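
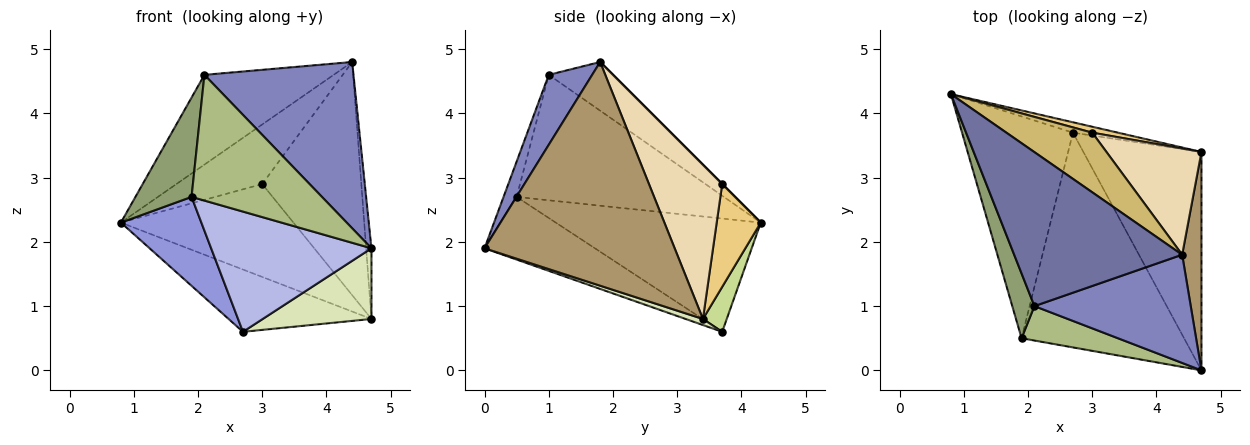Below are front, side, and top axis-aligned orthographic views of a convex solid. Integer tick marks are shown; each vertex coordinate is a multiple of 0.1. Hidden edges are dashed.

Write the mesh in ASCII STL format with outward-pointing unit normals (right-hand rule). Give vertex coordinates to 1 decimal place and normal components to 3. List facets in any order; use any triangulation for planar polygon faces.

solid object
 facet normal -0.243 0.488 0.838
  outer loop
   vertex 2.1 1.0 4.6
   vertex 4.4 1.8 4.8
   vertex 0.8 4.3 2.3
  endloop
 endfacet
 facet normal 0.237 -0.814 0.530
  outer loop
   vertex 2.1 1.0 4.6
   vertex 4.7 0.0 1.9
   vertex 4.4 1.8 4.8
  endloop
 endfacet
 facet normal -0.688 -0.270 -0.674
  outer loop
   vertex 1.9 0.5 2.7
   vertex 0.8 4.3 2.3
   vertex 2.7 3.7 0.6
  endloop
 endfacet
 facet normal -0.319 -0.463 -0.827
  outer loop
   vertex 1.9 0.5 2.7
   vertex 2.7 3.7 0.6
   vertex 4.7 0.0 1.9
  endloop
 endfacet
 facet normal -0.951 -0.258 0.168
  outer loop
   vertex 1.9 0.5 2.7
   vertex 2.1 1.0 4.6
   vertex 0.8 4.3 2.3
  endloop
 endfacet
 facet normal -0.096 -0.960 0.263
  outer loop
   vertex 1.9 0.5 2.7
   vertex 4.7 0.0 1.9
   vertex 2.1 1.0 4.6
  endloop
 endfacet
 facet normal 0.162 0.973 -0.162
  outer loop
   vertex 4.7 3.4 0.8
   vertex 2.7 3.7 0.6
   vertex 0.8 4.3 2.3
  endloop
 endfacet
 facet normal 0.049 -0.307 -0.950
  outer loop
   vertex 4.7 3.4 0.8
   vertex 4.7 0.0 1.9
   vertex 2.7 3.7 0.6
  endloop
 endfacet
 facet normal 0.996 0.028 0.086
  outer loop
   vertex 4.7 3.4 0.8
   vertex 4.4 1.8 4.8
   vertex 4.7 0.0 1.9
  endloop
 endfacet
 facet normal 0.000 0.707 0.707
  outer loop
   vertex 3.0 3.7 2.9
   vertex 0.8 4.3 2.3
   vertex 4.4 1.8 4.8
  endloop
 endfacet
 facet normal 0.247 0.967 0.062
  outer loop
   vertex 3.0 3.7 2.9
   vertex 4.7 3.4 0.8
   vertex 0.8 4.3 2.3
  endloop
 endfacet
 facet normal 0.558 0.755 0.344
  outer loop
   vertex 3.0 3.7 2.9
   vertex 4.4 1.8 4.8
   vertex 4.7 3.4 0.8
  endloop
 endfacet
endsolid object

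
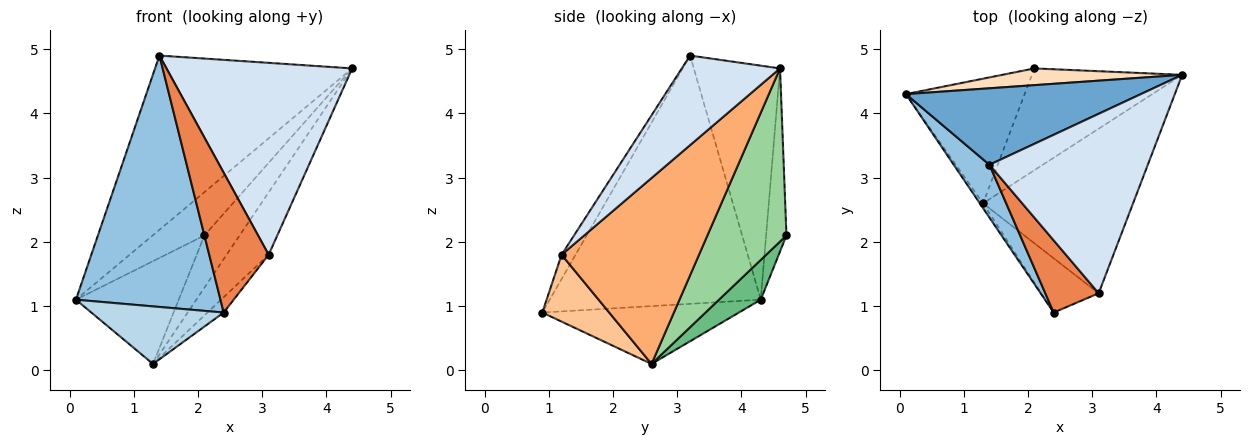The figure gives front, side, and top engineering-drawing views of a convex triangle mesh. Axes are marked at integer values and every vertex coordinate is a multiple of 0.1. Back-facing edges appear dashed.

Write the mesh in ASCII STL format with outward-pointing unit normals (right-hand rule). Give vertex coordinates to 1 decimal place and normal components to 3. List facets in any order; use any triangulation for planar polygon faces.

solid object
 facet normal -0.372 0.850 0.373
  outer loop
   vertex 1.4 3.2 4.9
   vertex 4.4 4.6 4.7
   vertex 0.1 4.3 1.1
  endloop
 endfacet
 facet normal -0.819 -0.561 0.118
  outer loop
   vertex 1.4 3.2 4.9
   vertex 0.1 4.3 1.1
   vertex 2.4 0.9 0.9
  endloop
 endfacet
 facet normal -0.829 -0.558 -0.046
  outer loop
   vertex 1.3 2.6 0.1
   vertex 2.4 0.9 0.9
   vertex 0.1 4.3 1.1
  endloop
 endfacet
 facet normal 0.360 -0.681 0.637
  outer loop
   vertex 3.1 1.2 1.8
   vertex 4.4 4.6 4.7
   vertex 1.4 3.2 4.9
  endloop
 endfacet
 facet normal -0.205 -0.870 0.449
  outer loop
   vertex 3.1 1.2 1.8
   vertex 1.4 3.2 4.9
   vertex 2.4 0.9 0.9
  endloop
 endfacet
 facet normal 0.757 0.232 -0.611
  outer loop
   vertex 3.1 1.2 1.8
   vertex 1.3 2.6 0.1
   vertex 4.4 4.6 4.7
  endloop
 endfacet
 facet normal 0.746 0.181 -0.641
  outer loop
   vertex 3.1 1.2 1.8
   vertex 2.4 0.9 0.9
   vertex 1.3 2.6 0.1
  endloop
 endfacet
 facet normal -0.344 0.876 0.338
  outer loop
   vertex 2.1 4.7 2.1
   vertex 0.1 4.3 1.1
   vertex 4.4 4.6 4.7
  endloop
 endfacet
 facet normal 0.250 0.616 -0.747
  outer loop
   vertex 2.1 4.7 2.1
   vertex 1.3 2.6 0.1
   vertex 0.1 4.3 1.1
  endloop
 endfacet
 facet normal 0.716 0.319 -0.621
  outer loop
   vertex 2.1 4.7 2.1
   vertex 4.4 4.6 4.7
   vertex 1.3 2.6 0.1
  endloop
 endfacet
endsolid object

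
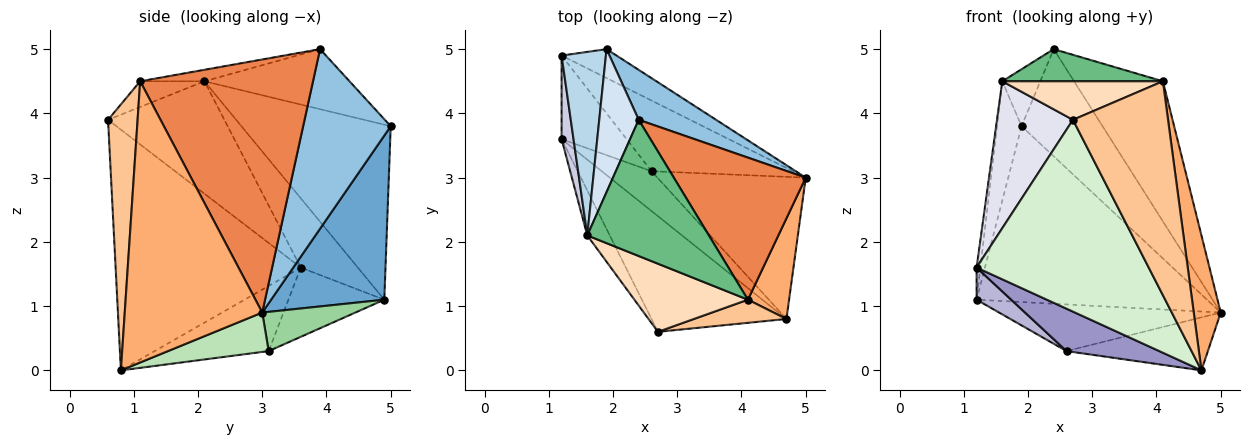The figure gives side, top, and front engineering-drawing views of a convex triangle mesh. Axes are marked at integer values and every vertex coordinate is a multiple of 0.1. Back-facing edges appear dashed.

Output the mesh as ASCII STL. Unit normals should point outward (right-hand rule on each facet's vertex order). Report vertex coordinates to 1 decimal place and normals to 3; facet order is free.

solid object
 facet normal 0.436 0.888 -0.146
  outer loop
   vertex 1.9 5.0 3.8
   vertex 5.0 3.0 0.9
   vertex 1.2 4.9 1.1
  endloop
 endfacet
 facet normal 0.700 0.647 0.302
  outer loop
   vertex 1.9 5.0 3.8
   vertex 2.4 3.9 5.0
   vertex 5.0 3.0 0.9
  endloop
 endfacet
 facet normal -0.957 0.158 0.242
  outer loop
   vertex 1.6 2.1 4.5
   vertex 1.9 5.0 3.8
   vertex 1.2 4.9 1.1
  endloop
 endfacet
 facet normal -0.816 0.214 0.536
  outer loop
   vertex 1.6 2.1 4.5
   vertex 2.4 3.9 5.0
   vertex 1.9 5.0 3.8
  endloop
 endfacet
 facet normal 0.807 0.415 0.421
  outer loop
   vertex 4.1 1.1 4.5
   vertex 5.0 3.0 0.9
   vertex 2.4 3.9 5.0
  endloop
 endfacet
 facet normal 0.971 -0.191 0.142
  outer loop
   vertex 4.1 1.1 4.5
   vertex 4.7 0.8 0.0
   vertex 5.0 3.0 0.9
  endloop
 endfacet
 facet normal 0.295 -0.950 0.103
  outer loop
   vertex 4.1 1.1 4.5
   vertex 2.7 0.6 3.9
   vertex 4.7 0.8 0.0
  endloop
 endfacet
 facet normal -0.193 -0.483 0.854
  outer loop
   vertex 4.1 1.1 4.5
   vertex 1.6 2.1 4.5
   vertex 2.7 0.6 3.9
  endloop
 endfacet
 facet normal -0.091 -0.229 0.969
  outer loop
   vertex 4.1 1.1 4.5
   vertex 2.4 3.9 5.0
   vertex 1.6 2.1 4.5
  endloop
 endfacet
 facet normal 0.226 0.537 -0.813
  outer loop
   vertex 2.6 3.1 0.3
   vertex 1.2 4.9 1.1
   vertex 5.0 3.0 0.9
  endloop
 endfacet
 facet normal 0.241 0.339 -0.909
  outer loop
   vertex 2.6 3.1 0.3
   vertex 5.0 3.0 0.9
   vertex 4.7 0.8 0.0
  endloop
 endfacet
 facet normal -0.678 -0.630 -0.380
  outer loop
   vertex 1.2 3.6 1.6
   vertex 4.7 0.8 0.0
   vertex 2.7 0.6 3.9
  endloop
 endfacet
 facet normal -0.667 -0.543 -0.510
  outer loop
   vertex 1.2 3.6 1.6
   vertex 2.6 3.1 0.3
   vertex 4.7 0.8 0.0
  endloop
 endfacet
 facet normal -0.705 -0.254 -0.662
  outer loop
   vertex 1.2 3.6 1.6
   vertex 1.2 4.9 1.1
   vertex 2.6 3.1 0.3
  endloop
 endfacet
 facet normal -0.983 0.065 0.169
  outer loop
   vertex 1.2 3.6 1.6
   vertex 1.6 2.1 4.5
   vertex 1.2 4.9 1.1
  endloop
 endfacet
 facet normal -0.826 -0.539 -0.165
  outer loop
   vertex 1.2 3.6 1.6
   vertex 2.7 0.6 3.9
   vertex 1.6 2.1 4.5
  endloop
 endfacet
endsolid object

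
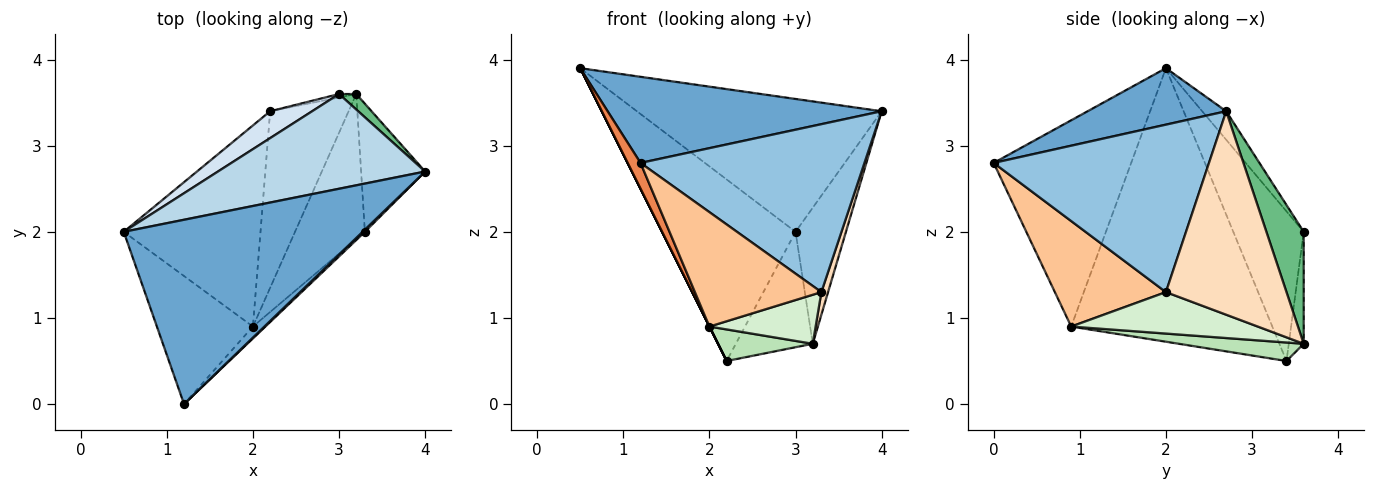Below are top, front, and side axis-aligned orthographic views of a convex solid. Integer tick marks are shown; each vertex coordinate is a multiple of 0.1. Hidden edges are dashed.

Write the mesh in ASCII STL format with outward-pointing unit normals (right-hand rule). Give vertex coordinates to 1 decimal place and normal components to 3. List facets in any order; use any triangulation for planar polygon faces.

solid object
 facet normal 0.209 -0.414 0.886
  outer loop
   vertex 1.2 0.0 2.8
   vertex 4.0 2.7 3.4
   vertex 0.5 2.0 3.9
  endloop
 endfacet
 facet normal 0.693 -0.721 0.009
  outer loop
   vertex 3.3 2.0 1.3
   vertex 4.0 2.7 3.4
   vertex 1.2 0.0 2.8
  endloop
 endfacet
 facet normal -0.080 0.812 0.579
  outer loop
   vertex 3.0 3.6 2.0
   vertex 0.5 2.0 3.9
   vertex 4.0 2.7 3.4
  endloop
 endfacet
 facet normal -0.463 0.877 0.130
  outer loop
   vertex 3.0 3.6 2.0
   vertex 2.2 3.4 0.5
   vertex 0.5 2.0 3.9
  endloop
 endfacet
 facet normal -0.903 -0.085 -0.421
  outer loop
   vertex 2.0 0.9 0.9
   vertex 1.2 0.0 2.8
   vertex 0.5 2.0 3.9
  endloop
 endfacet
 facet normal -0.894 0.000 -0.447
  outer loop
   vertex 2.0 0.9 0.9
   vertex 0.5 2.0 3.9
   vertex 2.2 3.4 0.5
  endloop
 endfacet
 facet normal 0.658 -0.749 -0.078
  outer loop
   vertex 2.0 0.9 0.9
   vertex 3.3 2.0 1.3
   vertex 1.2 0.0 2.8
  endloop
 endfacet
 facet normal 0.953 -0.053 -0.300
  outer loop
   vertex 3.2 3.6 0.7
   vertex 4.0 2.7 3.4
   vertex 3.3 2.0 1.3
  endloop
 endfacet
 facet normal 0.593 0.800 0.091
  outer loop
   vertex 3.2 3.6 0.7
   vertex 3.0 3.6 2.0
   vertex 4.0 2.7 3.4
  endloop
 endfacet
 facet normal -0.190 0.981 -0.029
  outer loop
   vertex 3.2 3.6 0.7
   vertex 2.2 3.4 0.5
   vertex 3.0 3.6 2.0
  endloop
 endfacet
 facet normal 0.226 -0.172 -0.959
  outer loop
   vertex 3.2 3.6 0.7
   vertex 2.0 0.9 0.9
   vertex 2.2 3.4 0.5
  endloop
 endfacet
 facet normal 0.490 -0.279 -0.826
  outer loop
   vertex 3.2 3.6 0.7
   vertex 3.3 2.0 1.3
   vertex 2.0 0.9 0.9
  endloop
 endfacet
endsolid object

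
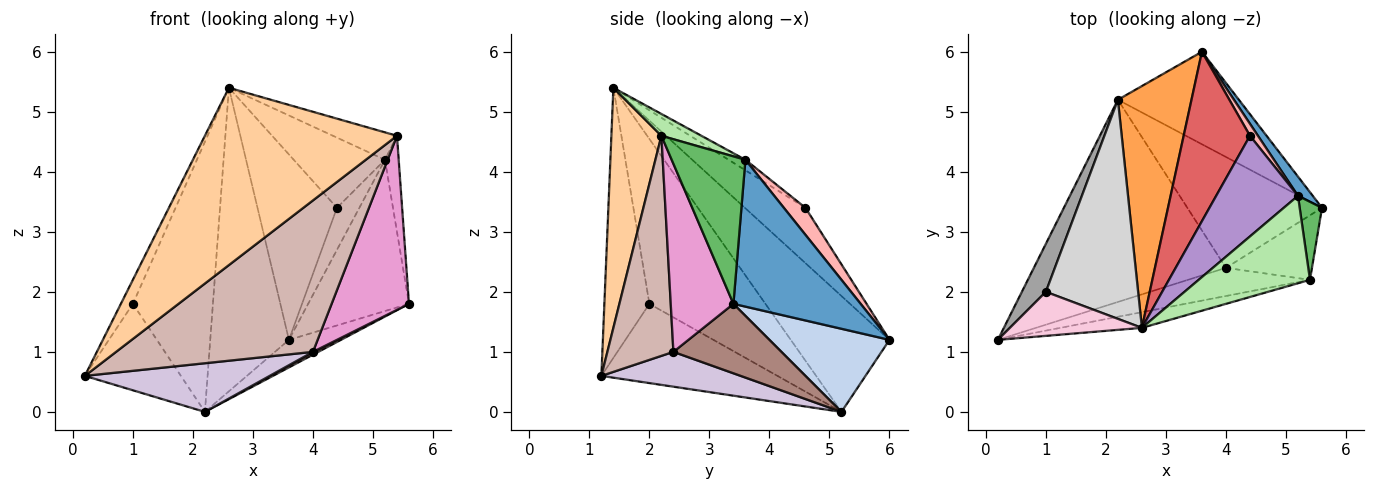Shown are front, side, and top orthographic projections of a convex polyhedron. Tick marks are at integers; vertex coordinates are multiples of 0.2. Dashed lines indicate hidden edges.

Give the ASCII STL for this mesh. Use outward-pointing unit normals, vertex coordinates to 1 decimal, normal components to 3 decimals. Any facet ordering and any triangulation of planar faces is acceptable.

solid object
 facet normal 0.781 0.619 0.079
  outer loop
   vertex 5.2 3.6 4.2
   vertex 5.6 3.4 1.8
   vertex 3.6 6.0 1.2
  endloop
 endfacet
 facet normal 0.550 0.238 -0.800
  outer loop
   vertex 2.2 5.2 0.0
   vertex 3.6 6.0 1.2
   vertex 5.6 3.4 1.8
  endloop
 endfacet
 facet normal -0.700 0.558 0.445
  outer loop
   vertex 2.2 5.2 0.0
   vertex 2.6 1.4 5.4
   vertex 3.6 6.0 1.2
  endloop
 endfacet
 facet normal 0.251 -0.964 -0.085
  outer loop
   vertex 5.4 2.2 4.6
   vertex 2.6 1.4 5.4
   vertex 0.2 1.2 0.6
  endloop
 endfacet
 facet normal 0.972 0.181 0.147
  outer loop
   vertex 5.4 2.2 4.6
   vertex 5.6 3.4 1.8
   vertex 5.2 3.6 4.2
  endloop
 endfacet
 facet normal 0.184 0.294 0.938
  outer loop
   vertex 5.4 2.2 4.6
   vertex 5.2 3.6 4.2
   vertex 2.6 1.4 5.4
  endloop
 endfacet
 facet normal -0.491 0.643 0.588
  outer loop
   vertex 4.4 4.6 3.4
   vertex 3.6 6.0 1.2
   vertex 2.6 1.4 5.4
  endloop
 endfacet
 facet normal 0.680 0.705 0.201
  outer loop
   vertex 4.4 4.6 3.4
   vertex 5.2 3.6 4.2
   vertex 3.6 6.0 1.2
  endloop
 endfacet
 facet normal -0.105 0.569 0.816
  outer loop
   vertex 4.4 4.6 3.4
   vertex 2.6 1.4 5.4
   vertex 5.2 3.6 4.2
  endloop
 endfacet
 facet normal 0.174 -0.230 -0.957
  outer loop
   vertex 4.0 2.4 1.0
   vertex 0.2 1.2 0.6
   vertex 2.2 5.2 0.0
  endloop
 endfacet
 facet normal 0.458 -0.023 -0.888
  outer loop
   vertex 4.0 2.4 1.0
   vertex 2.2 5.2 0.0
   vertex 5.6 3.4 1.8
  endloop
 endfacet
 facet normal 0.313 -0.934 -0.174
  outer loop
   vertex 4.0 2.4 1.0
   vertex 5.4 2.2 4.6
   vertex 0.2 1.2 0.6
  endloop
 endfacet
 facet normal 0.605 -0.747 -0.277
  outer loop
   vertex 4.0 2.4 1.0
   vertex 5.6 3.4 1.8
   vertex 5.4 2.2 4.6
  endloop
 endfacet
 facet normal -0.874 0.233 0.427
  outer loop
   vertex 1.0 2.0 1.8
   vertex 0.2 1.2 0.6
   vertex 2.6 1.4 5.4
  endloop
 endfacet
 facet normal -0.848 0.463 0.257
  outer loop
   vertex 1.0 2.0 1.8
   vertex 2.2 5.2 0.0
   vertex 0.2 1.2 0.6
  endloop
 endfacet
 facet normal -0.748 0.516 0.418
  outer loop
   vertex 1.0 2.0 1.8
   vertex 2.6 1.4 5.4
   vertex 2.2 5.2 0.0
  endloop
 endfacet
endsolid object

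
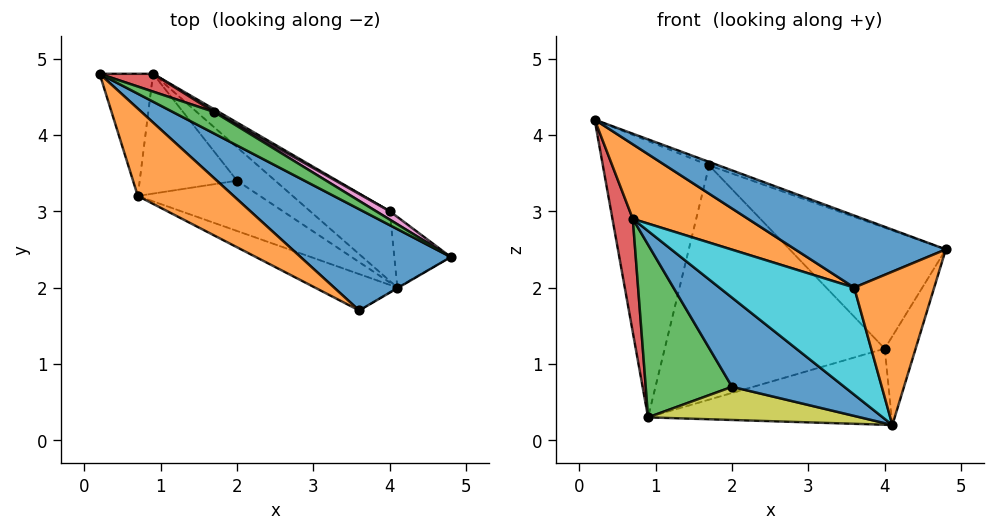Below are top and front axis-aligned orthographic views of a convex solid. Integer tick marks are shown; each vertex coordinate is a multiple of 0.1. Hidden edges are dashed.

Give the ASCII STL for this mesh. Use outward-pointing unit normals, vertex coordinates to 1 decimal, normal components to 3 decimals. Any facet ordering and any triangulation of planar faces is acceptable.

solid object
 facet normal -0.001 -0.580 0.815
  outer loop
   vertex 3.6 1.7 2.0
   vertex 4.8 2.4 2.5
   vertex 0.2 4.8 4.2
  endloop
 endfacet
 facet normal 0.505 -0.863 -0.004
  outer loop
   vertex 4.1 2.0 0.2
   vertex 4.8 2.4 2.5
   vertex 3.6 1.7 2.0
  endloop
 endfacet
 facet normal 0.409 0.146 0.901
  outer loop
   vertex 1.7 4.3 3.6
   vertex 0.2 4.8 4.2
   vertex 4.8 2.4 2.5
  endloop
 endfacet
 facet normal 0.337 0.939 0.061
  outer loop
   vertex 1.7 4.3 3.6
   vertex 0.9 4.8 0.3
   vertex 0.2 4.8 4.2
  endloop
 endfacet
 facet normal 0.848 0.415 -0.330
  outer loop
   vertex 4.0 3.0 1.2
   vertex 4.8 2.4 2.5
   vertex 4.1 2.0 0.2
  endloop
 endfacet
 facet normal 0.530 0.626 -0.573
  outer loop
   vertex 4.0 3.0 1.2
   vertex 4.1 2.0 0.2
   vertex 0.9 4.8 0.3
  endloop
 endfacet
 facet normal 0.537 0.842 0.058
  outer loop
   vertex 4.0 3.0 1.2
   vertex 1.7 4.3 3.6
   vertex 4.8 2.4 2.5
  endloop
 endfacet
 facet normal 0.500 0.866 0.010
  outer loop
   vertex 4.0 3.0 1.2
   vertex 0.9 4.8 0.3
   vertex 1.7 4.3 3.6
  endloop
 endfacet
 facet normal -0.538 -0.594 -0.598
  outer loop
   vertex 2.0 3.4 0.7
   vertex 0.9 4.8 0.3
   vertex 4.1 2.0 0.2
  endloop
 endfacet
 facet normal -0.508 -0.816 -0.277
  outer loop
   vertex 0.7 3.2 2.9
   vertex 4.1 2.0 0.2
   vertex 3.6 1.7 2.0
  endloop
 endfacet
 facet normal -0.572 -0.714 -0.403
  outer loop
   vertex 0.7 3.2 2.9
   vertex 2.0 3.4 0.7
   vertex 4.1 2.0 0.2
  endloop
 endfacet
 facet normal -0.099 -0.646 0.757
  outer loop
   vertex 0.7 3.2 2.9
   vertex 3.6 1.7 2.0
   vertex 0.2 4.8 4.2
  endloop
 endfacet
 facet normal -0.642 -0.630 -0.437
  outer loop
   vertex 0.7 3.2 2.9
   vertex 0.9 4.8 0.3
   vertex 2.0 3.4 0.7
  endloop
 endfacet
 facet normal -0.971 -0.162 -0.174
  outer loop
   vertex 0.7 3.2 2.9
   vertex 0.2 4.8 4.2
   vertex 0.9 4.8 0.3
  endloop
 endfacet
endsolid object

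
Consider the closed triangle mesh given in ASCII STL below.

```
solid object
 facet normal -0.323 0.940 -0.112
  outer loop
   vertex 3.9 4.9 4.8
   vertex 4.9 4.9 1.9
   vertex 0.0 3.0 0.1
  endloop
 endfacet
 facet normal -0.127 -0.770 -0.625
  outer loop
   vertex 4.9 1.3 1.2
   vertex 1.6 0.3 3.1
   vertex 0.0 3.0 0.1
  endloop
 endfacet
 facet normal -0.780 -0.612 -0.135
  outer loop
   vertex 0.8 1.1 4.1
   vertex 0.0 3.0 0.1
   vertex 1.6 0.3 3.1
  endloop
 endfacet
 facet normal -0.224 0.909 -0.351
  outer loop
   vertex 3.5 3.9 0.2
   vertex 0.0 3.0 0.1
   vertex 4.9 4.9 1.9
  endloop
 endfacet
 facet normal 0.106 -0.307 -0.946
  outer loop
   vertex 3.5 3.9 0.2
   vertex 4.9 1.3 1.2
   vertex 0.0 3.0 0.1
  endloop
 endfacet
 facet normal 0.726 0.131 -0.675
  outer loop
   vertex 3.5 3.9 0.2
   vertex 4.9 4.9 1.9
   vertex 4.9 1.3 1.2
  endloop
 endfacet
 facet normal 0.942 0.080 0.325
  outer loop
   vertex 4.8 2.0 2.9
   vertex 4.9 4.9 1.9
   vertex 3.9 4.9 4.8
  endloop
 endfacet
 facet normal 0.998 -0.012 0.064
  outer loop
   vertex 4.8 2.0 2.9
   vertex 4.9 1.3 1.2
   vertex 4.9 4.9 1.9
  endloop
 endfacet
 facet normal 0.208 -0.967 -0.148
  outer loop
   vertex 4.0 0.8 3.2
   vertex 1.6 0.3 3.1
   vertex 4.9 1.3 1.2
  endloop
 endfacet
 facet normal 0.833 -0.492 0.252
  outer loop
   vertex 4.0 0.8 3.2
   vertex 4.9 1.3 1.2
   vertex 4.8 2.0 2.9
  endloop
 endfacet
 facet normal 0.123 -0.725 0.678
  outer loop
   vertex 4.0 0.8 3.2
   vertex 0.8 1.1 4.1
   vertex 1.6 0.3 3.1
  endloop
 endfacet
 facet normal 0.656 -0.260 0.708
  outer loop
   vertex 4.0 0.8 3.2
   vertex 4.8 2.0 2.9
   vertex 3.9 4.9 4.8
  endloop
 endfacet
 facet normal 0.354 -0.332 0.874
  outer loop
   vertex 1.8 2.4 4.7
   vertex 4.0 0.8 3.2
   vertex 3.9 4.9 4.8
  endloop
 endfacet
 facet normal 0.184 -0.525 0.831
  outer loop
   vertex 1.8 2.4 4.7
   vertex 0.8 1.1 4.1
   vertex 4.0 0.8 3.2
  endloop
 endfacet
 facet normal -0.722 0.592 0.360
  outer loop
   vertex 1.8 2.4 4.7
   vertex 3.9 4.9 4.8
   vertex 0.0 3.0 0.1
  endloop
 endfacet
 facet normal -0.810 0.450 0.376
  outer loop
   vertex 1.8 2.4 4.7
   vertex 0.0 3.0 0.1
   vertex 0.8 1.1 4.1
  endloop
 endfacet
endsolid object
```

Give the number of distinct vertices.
10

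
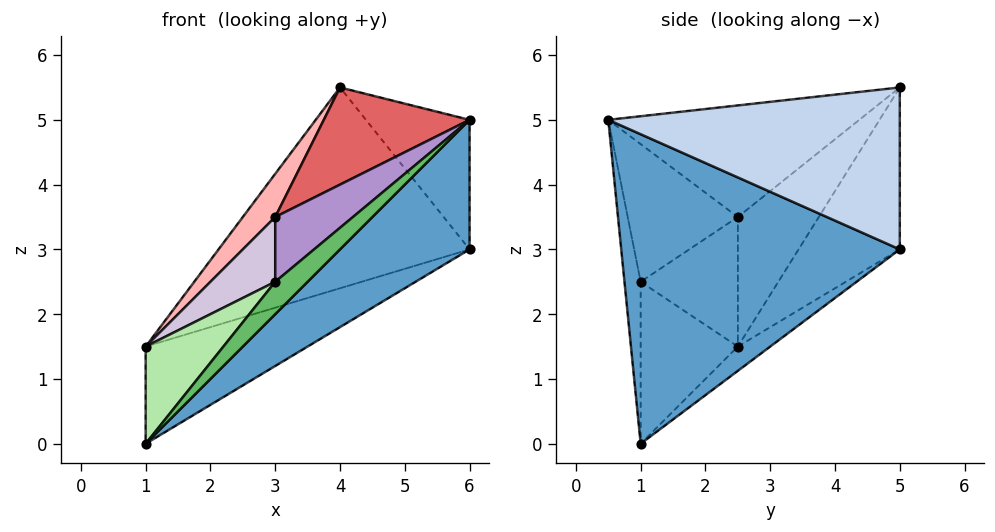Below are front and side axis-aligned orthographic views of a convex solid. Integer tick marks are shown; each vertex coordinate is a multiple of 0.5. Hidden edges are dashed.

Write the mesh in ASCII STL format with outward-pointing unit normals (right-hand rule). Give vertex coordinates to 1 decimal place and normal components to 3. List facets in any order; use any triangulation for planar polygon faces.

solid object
 facet normal 0.658 -0.306 -0.688
  outer loop
   vertex 6.0 5.0 3.0
   vertex 6.0 0.5 5.0
   vertex 1.0 1.0 0.0
  endloop
 endfacet
 facet normal 0.752 0.268 0.602
  outer loop
   vertex 4.0 5.0 5.5
   vertex 6.0 0.5 5.0
   vertex 6.0 5.0 3.0
  endloop
 endfacet
 facet normal -0.140 0.700 -0.700
  outer loop
   vertex 1.0 2.5 1.5
   vertex 6.0 5.0 3.0
   vertex 1.0 1.0 0.0
  endloop
 endfacet
 facet normal -0.358 0.889 -0.287
  outer loop
   vertex 1.0 2.5 1.5
   vertex 4.0 5.0 5.5
   vertex 6.0 5.0 3.0
  endloop
 endfacet
 facet normal -0.421 -0.842 0.337
  outer loop
   vertex 3.0 1.0 2.5
   vertex 1.0 1.0 0.0
   vertex 6.0 0.5 5.0
  endloop
 endfacet
 facet normal -0.662 -0.530 0.530
  outer loop
   vertex 3.0 1.0 2.5
   vertex 1.0 2.5 1.5
   vertex 1.0 1.0 0.0
  endloop
 endfacet
 facet normal -0.593 -0.345 0.727
  outer loop
   vertex 3.0 2.5 3.5
   vertex 6.0 0.5 5.0
   vertex 4.0 5.0 5.5
  endloop
 endfacet
 facet normal -0.680 -0.272 0.680
  outer loop
   vertex 3.0 2.5 3.5
   vertex 4.0 5.0 5.5
   vertex 1.0 2.5 1.5
  endloop
 endfacet
 facet normal -0.618 -0.436 0.654
  outer loop
   vertex 3.0 2.5 3.5
   vertex 3.0 1.0 2.5
   vertex 6.0 0.5 5.0
  endloop
 endfacet
 facet normal -0.640 -0.426 0.640
  outer loop
   vertex 3.0 2.5 3.5
   vertex 1.0 2.5 1.5
   vertex 3.0 1.0 2.5
  endloop
 endfacet
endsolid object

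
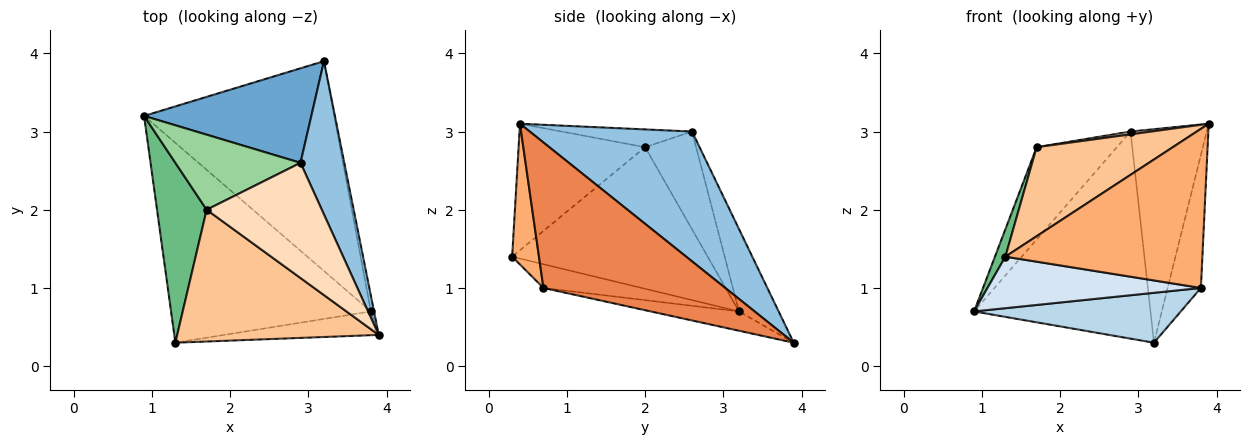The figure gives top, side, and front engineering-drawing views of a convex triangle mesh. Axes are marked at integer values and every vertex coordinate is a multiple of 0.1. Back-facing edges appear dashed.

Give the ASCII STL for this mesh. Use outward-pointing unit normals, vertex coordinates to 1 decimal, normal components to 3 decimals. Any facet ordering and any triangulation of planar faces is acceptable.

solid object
 facet normal -0.200 0.891 0.407
  outer loop
   vertex 2.9 2.6 3.0
   vertex 3.2 3.9 0.3
   vertex 0.9 3.2 0.7
  endloop
 endfacet
 facet normal 0.866 0.407 0.292
  outer loop
   vertex 2.9 2.6 3.0
   vertex 3.9 0.4 3.1
   vertex 3.2 3.9 0.3
  endloop
 endfacet
 facet normal -0.098 -0.230 -0.968
  outer loop
   vertex 3.8 0.7 1.0
   vertex 0.9 3.2 0.7
   vertex 3.2 3.9 0.3
  endloop
 endfacet
 facet normal -0.114 -0.248 -0.962
  outer loop
   vertex 3.8 0.7 1.0
   vertex 1.3 0.3 1.4
   vertex 0.9 3.2 0.7
  endloop
 endfacet
 facet normal 0.983 0.180 -0.021
  outer loop
   vertex 3.8 0.7 1.0
   vertex 3.2 3.9 0.3
   vertex 3.9 0.4 3.1
  endloop
 endfacet
 facet normal 0.133 -0.980 -0.146
  outer loop
   vertex 3.8 0.7 1.0
   vertex 3.9 0.4 3.1
   vertex 1.3 0.3 1.4
  endloop
 endfacet
 facet normal -0.461 -0.497 0.735
  outer loop
   vertex 1.7 2.0 2.8
   vertex 1.3 0.3 1.4
   vertex 3.9 0.4 3.1
  endloop
 endfacet
 facet normal -0.152 -0.024 0.988
  outer loop
   vertex 1.7 2.0 2.8
   vertex 3.9 0.4 3.1
   vertex 2.9 2.6 3.0
  endloop
 endfacet
 facet normal -0.943 -0.050 0.330
  outer loop
   vertex 1.7 2.0 2.8
   vertex 0.9 3.2 0.7
   vertex 1.3 0.3 1.4
  endloop
 endfacet
 facet normal -0.442 0.696 0.566
  outer loop
   vertex 1.7 2.0 2.8
   vertex 2.9 2.6 3.0
   vertex 0.9 3.2 0.7
  endloop
 endfacet
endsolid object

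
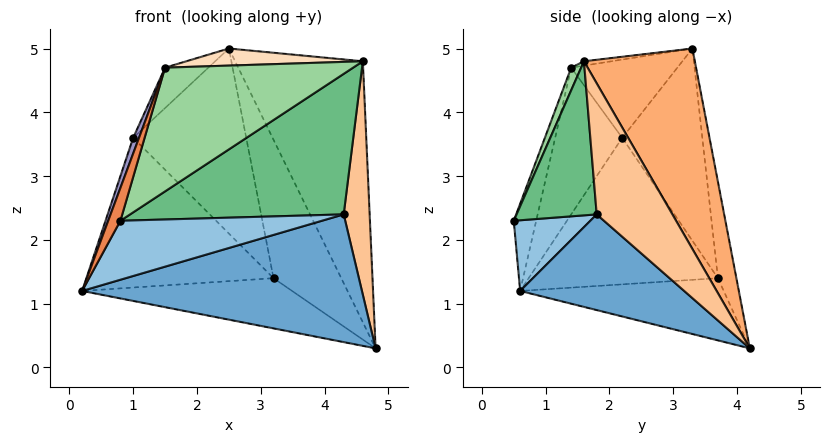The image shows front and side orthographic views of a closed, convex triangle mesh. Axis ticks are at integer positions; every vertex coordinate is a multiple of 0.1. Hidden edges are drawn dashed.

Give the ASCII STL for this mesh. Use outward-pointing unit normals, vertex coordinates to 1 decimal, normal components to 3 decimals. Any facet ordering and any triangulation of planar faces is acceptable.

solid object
 facet normal 0.382 -0.652 -0.654
  outer loop
   vertex 4.3 1.8 2.4
   vertex 0.2 0.6 1.2
   vertex 4.8 4.2 0.3
  endloop
 endfacet
 facet normal 0.342 -0.900 -0.268
  outer loop
   vertex 4.3 1.8 2.4
   vertex 0.8 0.5 2.3
   vertex 0.2 0.6 1.2
  endloop
 endfacet
 facet normal -0.574 0.592 -0.566
  outer loop
   vertex 3.2 3.7 1.4
   vertex 4.8 4.2 0.3
   vertex 0.2 0.6 1.2
  endloop
 endfacet
 facet normal -0.263 0.963 0.056
  outer loop
   vertex 3.2 3.7 1.4
   vertex 2.5 3.3 5.0
   vertex 4.8 4.2 0.3
  endloop
 endfacet
 facet normal -0.805 -0.439 0.399
  outer loop
   vertex 1.5 1.4 4.7
   vertex 0.2 0.6 1.2
   vertex 0.8 0.5 2.3
  endloop
 endfacet
 facet normal 0.594 0.685 0.422
  outer loop
   vertex 4.6 1.6 4.8
   vertex 4.8 4.2 0.3
   vertex 2.5 3.3 5.0
  endloop
 endfacet
 facet normal 0.936 -0.321 -0.144
  outer loop
   vertex 4.6 1.6 4.8
   vertex 4.3 1.8 2.4
   vertex 4.8 4.2 0.3
  endloop
 endfacet
 facet normal -0.023 -0.144 0.989
  outer loop
   vertex 4.6 1.6 4.8
   vertex 2.5 3.3 5.0
   vertex 1.5 1.4 4.7
  endloop
 endfacet
 facet normal 0.349 -0.929 -0.121
  outer loop
   vertex 4.6 1.6 4.8
   vertex 0.8 0.5 2.3
   vertex 4.3 1.8 2.4
  endloop
 endfacet
 facet normal 0.050 -0.940 0.338
  outer loop
   vertex 4.6 1.6 4.8
   vertex 1.5 1.4 4.7
   vertex 0.8 0.5 2.3
  endloop
 endfacet
 facet normal -0.693 0.685 -0.226
  outer loop
   vertex 1.0 2.2 3.6
   vertex 3.2 3.7 1.4
   vertex 0.2 0.6 1.2
  endloop
 endfacet
 facet normal -0.578 0.816 -0.022
  outer loop
   vertex 1.0 2.2 3.6
   vertex 2.5 3.3 5.0
   vertex 3.2 3.7 1.4
  endloop
 endfacet
 facet normal -0.928 -0.081 0.363
  outer loop
   vertex 1.0 2.2 3.6
   vertex 0.2 0.6 1.2
   vertex 1.5 1.4 4.7
  endloop
 endfacet
 facet normal -0.760 0.310 0.571
  outer loop
   vertex 1.0 2.2 3.6
   vertex 1.5 1.4 4.7
   vertex 2.5 3.3 5.0
  endloop
 endfacet
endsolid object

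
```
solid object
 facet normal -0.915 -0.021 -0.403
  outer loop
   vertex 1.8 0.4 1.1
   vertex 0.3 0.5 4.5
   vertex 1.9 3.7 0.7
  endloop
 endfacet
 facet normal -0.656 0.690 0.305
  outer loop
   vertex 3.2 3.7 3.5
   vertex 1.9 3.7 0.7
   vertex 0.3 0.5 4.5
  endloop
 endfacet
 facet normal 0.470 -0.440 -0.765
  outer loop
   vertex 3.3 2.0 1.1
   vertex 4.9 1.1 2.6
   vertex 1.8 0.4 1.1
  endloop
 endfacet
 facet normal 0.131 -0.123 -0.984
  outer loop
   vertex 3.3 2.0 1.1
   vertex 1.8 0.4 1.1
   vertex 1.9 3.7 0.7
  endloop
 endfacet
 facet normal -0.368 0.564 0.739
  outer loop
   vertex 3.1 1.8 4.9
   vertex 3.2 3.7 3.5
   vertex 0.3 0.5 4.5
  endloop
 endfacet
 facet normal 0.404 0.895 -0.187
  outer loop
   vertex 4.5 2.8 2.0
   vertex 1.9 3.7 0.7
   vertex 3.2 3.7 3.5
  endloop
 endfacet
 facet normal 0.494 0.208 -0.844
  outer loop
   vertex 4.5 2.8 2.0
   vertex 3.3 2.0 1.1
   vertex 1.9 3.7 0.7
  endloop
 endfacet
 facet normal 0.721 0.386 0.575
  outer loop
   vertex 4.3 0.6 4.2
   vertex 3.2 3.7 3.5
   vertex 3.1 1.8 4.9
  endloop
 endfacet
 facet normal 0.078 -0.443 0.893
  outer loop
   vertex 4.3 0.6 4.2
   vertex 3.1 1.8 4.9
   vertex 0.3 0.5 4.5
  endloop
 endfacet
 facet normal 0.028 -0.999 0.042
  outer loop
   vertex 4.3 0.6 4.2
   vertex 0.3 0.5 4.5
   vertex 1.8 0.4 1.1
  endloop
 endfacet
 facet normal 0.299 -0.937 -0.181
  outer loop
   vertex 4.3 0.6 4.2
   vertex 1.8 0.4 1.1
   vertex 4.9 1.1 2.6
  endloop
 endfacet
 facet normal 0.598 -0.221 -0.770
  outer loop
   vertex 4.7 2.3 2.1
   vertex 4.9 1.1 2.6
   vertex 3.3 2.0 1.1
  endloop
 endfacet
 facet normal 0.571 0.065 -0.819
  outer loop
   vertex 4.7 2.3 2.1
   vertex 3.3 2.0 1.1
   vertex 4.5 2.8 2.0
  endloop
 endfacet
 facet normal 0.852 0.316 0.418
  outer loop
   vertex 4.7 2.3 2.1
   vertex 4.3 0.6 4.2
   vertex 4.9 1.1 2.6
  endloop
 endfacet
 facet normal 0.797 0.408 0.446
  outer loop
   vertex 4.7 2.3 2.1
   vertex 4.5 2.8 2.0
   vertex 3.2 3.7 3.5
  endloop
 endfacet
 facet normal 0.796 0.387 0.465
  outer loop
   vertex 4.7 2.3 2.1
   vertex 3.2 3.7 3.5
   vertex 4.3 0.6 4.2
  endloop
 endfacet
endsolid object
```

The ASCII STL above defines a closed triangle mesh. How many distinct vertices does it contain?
10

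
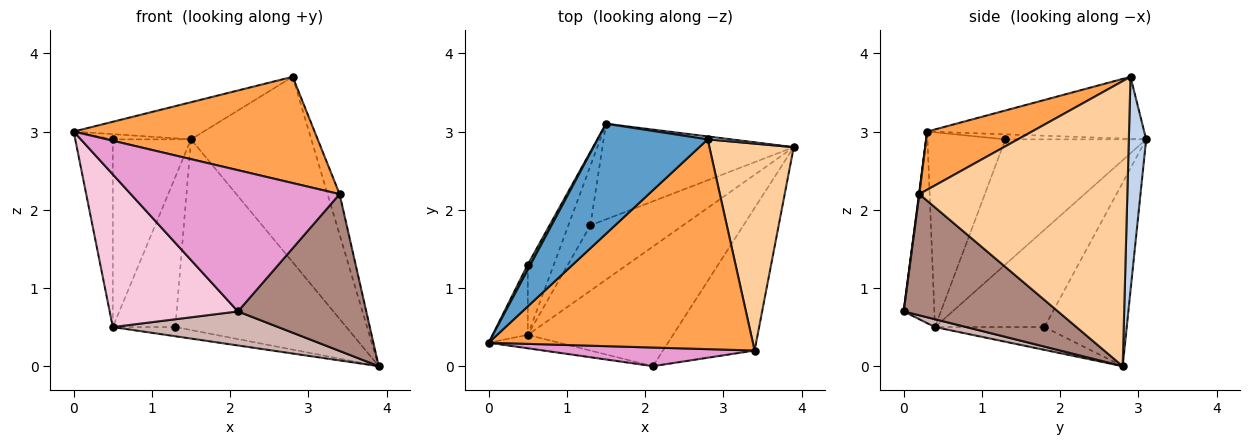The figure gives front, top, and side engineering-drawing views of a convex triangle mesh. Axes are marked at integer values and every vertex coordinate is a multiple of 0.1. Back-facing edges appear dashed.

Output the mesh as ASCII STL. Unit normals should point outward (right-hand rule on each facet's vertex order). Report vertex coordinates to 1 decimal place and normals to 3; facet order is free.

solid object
 facet normal -0.471 0.282 0.836
  outer loop
   vertex 2.8 2.9 3.7
   vertex 1.5 3.1 2.9
   vertex 0.0 0.3 3.0
  endloop
 endfacet
 facet normal 0.143 0.990 0.016
  outer loop
   vertex 2.8 2.9 3.7
   vertex 3.9 2.8 0.0
   vertex 1.5 3.1 2.9
  endloop
 endfacet
 facet normal 0.193 -0.443 0.875
  outer loop
   vertex 3.4 0.2 2.2
   vertex 2.8 2.9 3.7
   vertex 0.0 0.3 3.0
  endloop
 endfacet
 facet normal 0.957 0.055 0.283
  outer loop
   vertex 3.4 0.2 2.2
   vertex 3.9 2.8 0.0
   vertex 2.8 2.9 3.7
  endloop
 endfacet
 facet normal -0.786 0.437 0.437
  outer loop
   vertex 0.5 1.3 2.9
   vertex 0.0 0.3 3.0
   vertex 1.5 3.1 2.9
  endloop
 endfacet
 facet normal -0.889 0.429 -0.161
  outer loop
   vertex 0.5 1.3 2.9
   vertex 0.5 0.4 0.5
   vertex 0.0 0.3 3.0
  endloop
 endfacet
 facet normal -0.860 0.478 -0.179
  outer loop
   vertex 0.5 1.3 2.9
   vertex 1.5 3.1 2.9
   vertex 0.5 0.4 0.5
  endloop
 endfacet
 facet normal -0.395 0.821 -0.412
  outer loop
   vertex 1.3 1.8 0.5
   vertex 1.5 3.1 2.9
   vertex 3.9 2.8 0.0
  endloop
 endfacet
 facet normal -0.237 0.135 -0.962
  outer loop
   vertex 1.3 1.8 0.5
   vertex 3.9 2.8 0.0
   vertex 0.5 0.4 0.5
  endloop
 endfacet
 facet normal -0.852 0.487 -0.193
  outer loop
   vertex 1.3 1.8 0.5
   vertex 0.5 0.4 0.5
   vertex 1.5 3.1 2.9
  endloop
 endfacet
 facet normal 0.665 -0.553 -0.502
  outer loop
   vertex 2.1 0.0 0.7
   vertex 3.9 2.8 0.0
   vertex 3.4 0.2 2.2
  endloop
 endfacet
 facet normal 0.052 -0.273 -0.961
  outer loop
   vertex 2.1 0.0 0.7
   vertex 0.5 0.4 0.5
   vertex 3.9 2.8 0.0
  endloop
 endfacet
 facet normal 0.002 -0.991 0.131
  outer loop
   vertex 2.1 0.0 0.7
   vertex 3.4 0.2 2.2
   vertex 0.0 0.3 3.0
  endloop
 endfacet
 facet normal -0.232 -0.969 -0.085
  outer loop
   vertex 2.1 0.0 0.7
   vertex 0.0 0.3 3.0
   vertex 0.5 0.4 0.5
  endloop
 endfacet
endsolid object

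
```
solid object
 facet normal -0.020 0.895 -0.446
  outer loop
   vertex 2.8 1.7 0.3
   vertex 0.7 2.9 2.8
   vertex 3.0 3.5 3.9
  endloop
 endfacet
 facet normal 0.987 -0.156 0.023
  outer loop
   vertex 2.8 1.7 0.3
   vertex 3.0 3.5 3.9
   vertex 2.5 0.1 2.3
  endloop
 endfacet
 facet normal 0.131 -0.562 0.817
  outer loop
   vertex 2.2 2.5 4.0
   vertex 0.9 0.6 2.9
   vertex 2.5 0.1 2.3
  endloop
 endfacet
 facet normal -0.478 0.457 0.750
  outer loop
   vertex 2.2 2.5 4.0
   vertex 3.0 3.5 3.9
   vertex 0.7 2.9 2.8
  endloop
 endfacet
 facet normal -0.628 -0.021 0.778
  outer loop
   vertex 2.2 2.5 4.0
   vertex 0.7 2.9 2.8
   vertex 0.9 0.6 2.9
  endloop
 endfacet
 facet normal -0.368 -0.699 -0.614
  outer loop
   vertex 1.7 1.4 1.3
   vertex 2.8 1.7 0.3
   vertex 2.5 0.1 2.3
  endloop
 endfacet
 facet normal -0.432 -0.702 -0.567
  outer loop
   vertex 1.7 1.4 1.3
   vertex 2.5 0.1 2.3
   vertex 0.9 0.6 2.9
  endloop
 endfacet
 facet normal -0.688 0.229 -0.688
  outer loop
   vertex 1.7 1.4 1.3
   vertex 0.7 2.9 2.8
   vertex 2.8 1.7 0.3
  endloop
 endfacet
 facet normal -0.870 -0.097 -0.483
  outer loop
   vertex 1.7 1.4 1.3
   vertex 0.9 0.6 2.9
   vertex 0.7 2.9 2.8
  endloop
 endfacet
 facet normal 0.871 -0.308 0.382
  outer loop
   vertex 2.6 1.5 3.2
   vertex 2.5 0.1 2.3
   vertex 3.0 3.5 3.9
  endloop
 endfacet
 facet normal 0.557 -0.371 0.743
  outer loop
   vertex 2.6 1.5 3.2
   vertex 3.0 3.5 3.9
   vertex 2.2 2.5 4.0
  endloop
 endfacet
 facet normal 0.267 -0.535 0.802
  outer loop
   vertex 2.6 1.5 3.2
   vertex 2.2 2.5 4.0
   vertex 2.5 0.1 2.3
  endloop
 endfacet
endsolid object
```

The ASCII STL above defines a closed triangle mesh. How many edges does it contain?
18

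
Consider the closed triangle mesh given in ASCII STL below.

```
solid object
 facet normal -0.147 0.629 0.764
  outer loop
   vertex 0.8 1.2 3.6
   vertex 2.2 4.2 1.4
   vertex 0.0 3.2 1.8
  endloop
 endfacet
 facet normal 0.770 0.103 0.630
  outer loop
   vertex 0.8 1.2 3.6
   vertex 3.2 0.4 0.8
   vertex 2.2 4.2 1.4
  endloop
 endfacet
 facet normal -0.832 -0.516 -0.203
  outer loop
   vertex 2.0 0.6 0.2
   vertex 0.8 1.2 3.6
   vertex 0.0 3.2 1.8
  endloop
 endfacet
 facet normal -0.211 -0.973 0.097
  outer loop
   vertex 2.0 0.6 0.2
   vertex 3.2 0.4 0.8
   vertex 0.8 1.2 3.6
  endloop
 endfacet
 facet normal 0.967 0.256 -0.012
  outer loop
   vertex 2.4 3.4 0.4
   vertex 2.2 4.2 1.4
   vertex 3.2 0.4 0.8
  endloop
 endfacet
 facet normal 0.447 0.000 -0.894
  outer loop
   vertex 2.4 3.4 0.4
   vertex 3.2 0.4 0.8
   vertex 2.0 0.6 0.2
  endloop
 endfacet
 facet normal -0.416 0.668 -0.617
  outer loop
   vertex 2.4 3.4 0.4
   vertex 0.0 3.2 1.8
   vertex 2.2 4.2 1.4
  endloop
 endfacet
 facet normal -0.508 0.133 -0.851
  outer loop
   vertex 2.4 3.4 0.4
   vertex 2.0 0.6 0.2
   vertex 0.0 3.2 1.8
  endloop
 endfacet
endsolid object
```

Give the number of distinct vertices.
6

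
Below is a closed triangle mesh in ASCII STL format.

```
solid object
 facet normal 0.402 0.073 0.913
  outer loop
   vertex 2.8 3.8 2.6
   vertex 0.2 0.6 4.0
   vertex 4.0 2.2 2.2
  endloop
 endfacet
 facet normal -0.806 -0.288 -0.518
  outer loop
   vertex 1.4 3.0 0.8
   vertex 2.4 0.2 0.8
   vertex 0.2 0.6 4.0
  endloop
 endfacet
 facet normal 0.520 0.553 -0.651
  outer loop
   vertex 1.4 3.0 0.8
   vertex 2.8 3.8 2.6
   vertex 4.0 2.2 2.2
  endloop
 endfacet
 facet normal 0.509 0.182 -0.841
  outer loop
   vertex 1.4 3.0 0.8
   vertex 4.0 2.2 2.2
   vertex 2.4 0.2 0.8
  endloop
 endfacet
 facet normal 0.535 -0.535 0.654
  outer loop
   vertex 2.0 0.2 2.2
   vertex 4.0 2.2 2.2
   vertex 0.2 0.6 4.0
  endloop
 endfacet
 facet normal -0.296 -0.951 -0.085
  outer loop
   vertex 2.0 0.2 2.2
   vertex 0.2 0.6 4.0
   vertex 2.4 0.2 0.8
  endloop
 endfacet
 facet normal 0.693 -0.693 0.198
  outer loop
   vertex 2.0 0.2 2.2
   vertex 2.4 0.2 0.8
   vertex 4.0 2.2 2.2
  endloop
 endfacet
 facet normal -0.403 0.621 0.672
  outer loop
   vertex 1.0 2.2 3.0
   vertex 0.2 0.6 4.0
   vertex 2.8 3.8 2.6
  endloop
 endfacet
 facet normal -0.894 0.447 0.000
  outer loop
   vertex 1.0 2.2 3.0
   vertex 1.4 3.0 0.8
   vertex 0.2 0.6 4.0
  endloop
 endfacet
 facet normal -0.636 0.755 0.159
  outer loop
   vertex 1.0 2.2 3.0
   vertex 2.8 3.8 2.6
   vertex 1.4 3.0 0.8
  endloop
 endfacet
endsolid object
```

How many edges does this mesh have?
15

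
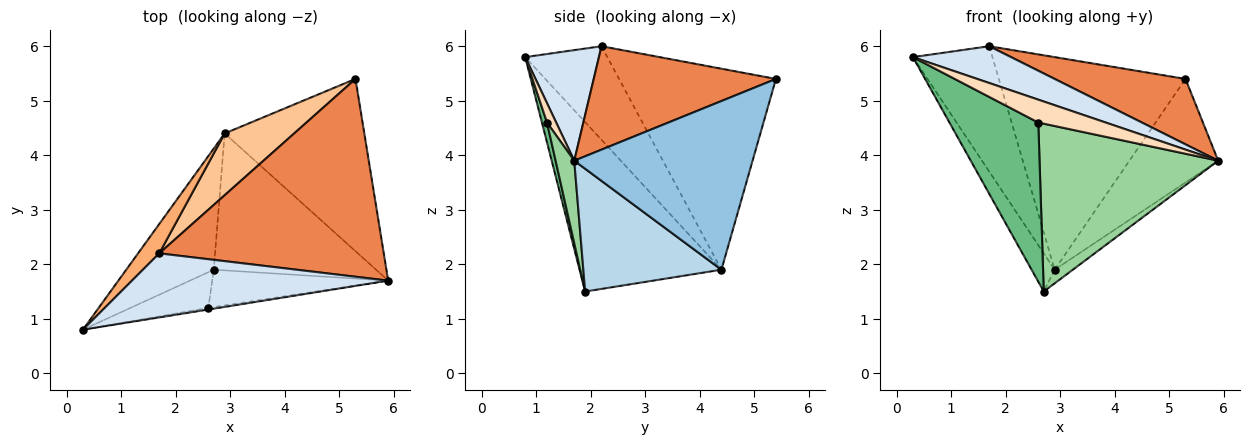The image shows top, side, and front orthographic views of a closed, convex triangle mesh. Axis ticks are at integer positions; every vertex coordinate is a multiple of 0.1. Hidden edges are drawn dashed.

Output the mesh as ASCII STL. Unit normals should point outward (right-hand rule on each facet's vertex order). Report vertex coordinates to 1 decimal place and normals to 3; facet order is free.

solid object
 facet normal -0.879 0.143 -0.454
  outer loop
   vertex 2.9 4.4 1.9
   vertex 2.7 1.9 1.5
   vertex 0.3 0.8 5.8
  endloop
 endfacet
 facet normal 0.719 0.358 -0.595
  outer loop
   vertex 2.9 4.4 1.9
   vertex 5.3 5.4 5.4
   vertex 5.9 1.7 3.9
  endloop
 endfacet
 facet normal 0.601 0.079 -0.795
  outer loop
   vertex 2.9 4.4 1.9
   vertex 5.9 1.7 3.9
   vertex 2.7 1.9 1.5
  endloop
 endfacet
 facet normal 0.351 -0.467 0.812
  outer loop
   vertex 1.7 2.2 6.0
   vertex 0.3 0.8 5.8
   vertex 5.9 1.7 3.9
  endloop
 endfacet
 facet normal 0.401 -0.288 0.870
  outer loop
   vertex 1.7 2.2 6.0
   vertex 5.9 1.7 3.9
   vertex 5.3 5.4 5.4
  endloop
 endfacet
 facet normal -0.709 0.686 0.161
  outer loop
   vertex 1.7 2.2 6.0
   vertex 2.9 4.4 1.9
   vertex 0.3 0.8 5.8
  endloop
 endfacet
 facet normal -0.628 0.747 0.217
  outer loop
   vertex 1.7 2.2 6.0
   vertex 5.3 5.4 5.4
   vertex 2.9 4.4 1.9
  endloop
 endfacet
 facet normal 0.135 -0.988 -0.071
  outer loop
   vertex 2.6 1.2 4.6
   vertex 5.9 1.7 3.9
   vertex 0.3 0.8 5.8
  endloop
 endfacet
 facet normal 0.056 -0.974 -0.218
  outer loop
   vertex 2.6 1.2 4.6
   vertex 0.3 0.8 5.8
   vertex 2.7 1.9 1.5
  endloop
 endfacet
 facet normal 0.101 -0.971 -0.216
  outer loop
   vertex 2.6 1.2 4.6
   vertex 2.7 1.9 1.5
   vertex 5.9 1.7 3.9
  endloop
 endfacet
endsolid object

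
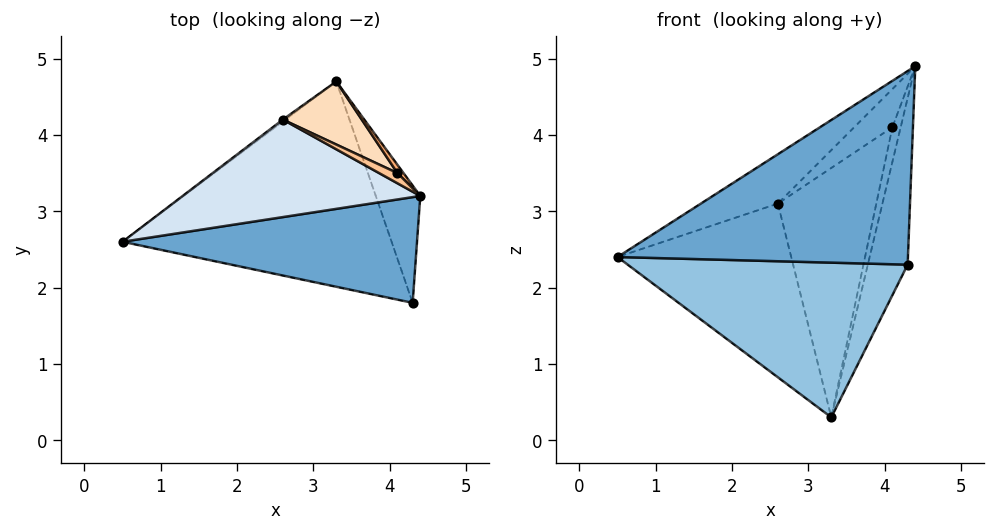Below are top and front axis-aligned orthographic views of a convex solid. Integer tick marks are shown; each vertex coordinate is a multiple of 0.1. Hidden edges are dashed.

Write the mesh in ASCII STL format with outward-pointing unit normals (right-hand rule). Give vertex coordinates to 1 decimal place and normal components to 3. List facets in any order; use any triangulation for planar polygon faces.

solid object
 facet normal -0.170 -0.865 0.472
  outer loop
   vertex 4.3 1.8 2.3
   vertex 4.4 3.2 4.9
   vertex 0.5 2.6 2.4
  endloop
 endfacet
 facet normal -0.146 -0.595 -0.790
  outer loop
   vertex 4.3 1.8 2.3
   vertex 0.5 2.6 2.4
   vertex 3.3 4.7 0.3
  endloop
 endfacet
 facet normal 0.962 0.223 -0.157
  outer loop
   vertex 4.3 1.8 2.3
   vertex 3.3 4.7 0.3
   vertex 4.4 3.2 4.9
  endloop
 endfacet
 facet normal -0.540 0.380 0.751
  outer loop
   vertex 2.6 4.2 3.1
   vertex 0.5 2.6 2.4
   vertex 4.4 3.2 4.9
  endloop
 endfacet
 facet normal -0.604 0.797 -0.009
  outer loop
   vertex 2.6 4.2 3.1
   vertex 3.3 4.7 0.3
   vertex 0.5 2.6 2.4
  endloop
 endfacet
 facet normal 0.330 0.918 0.220
  outer loop
   vertex 4.1 3.5 4.1
   vertex 4.4 3.2 4.9
   vertex 3.3 4.7 0.3
  endloop
 endfacet
 facet normal 0.269 0.931 0.248
  outer loop
   vertex 4.1 3.5 4.1
   vertex 2.6 4.2 3.1
   vertex 4.4 3.2 4.9
  endloop
 endfacet
 facet normal 0.278 0.931 0.236
  outer loop
   vertex 4.1 3.5 4.1
   vertex 3.3 4.7 0.3
   vertex 2.6 4.2 3.1
  endloop
 endfacet
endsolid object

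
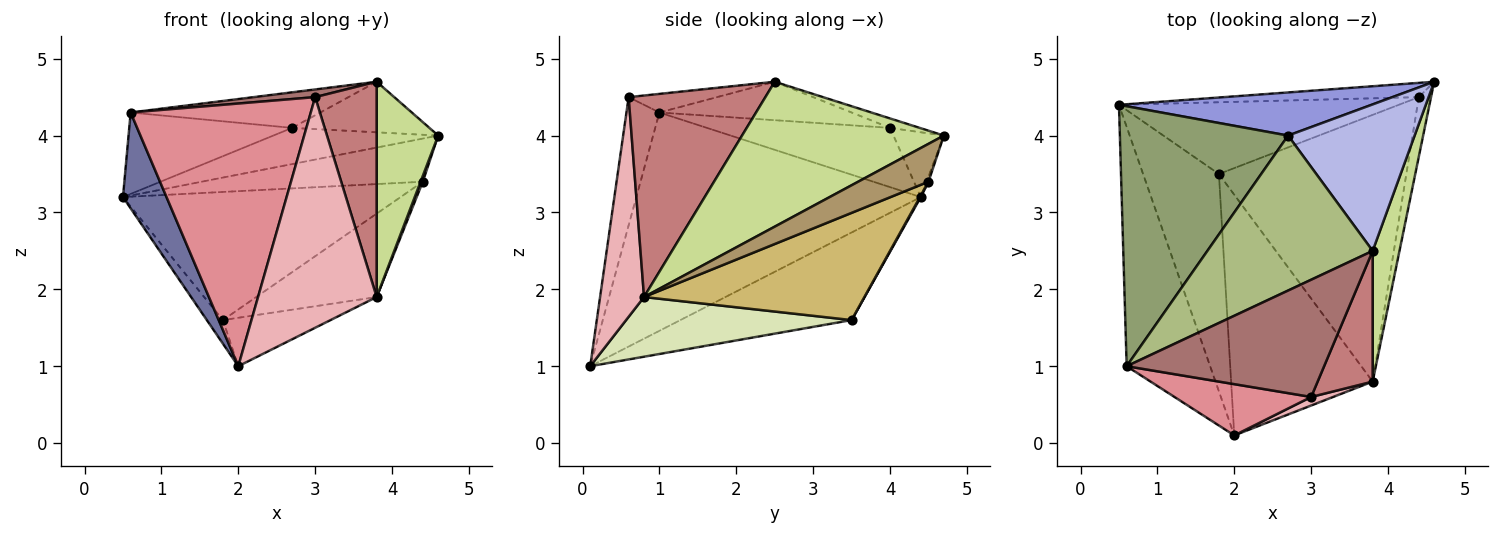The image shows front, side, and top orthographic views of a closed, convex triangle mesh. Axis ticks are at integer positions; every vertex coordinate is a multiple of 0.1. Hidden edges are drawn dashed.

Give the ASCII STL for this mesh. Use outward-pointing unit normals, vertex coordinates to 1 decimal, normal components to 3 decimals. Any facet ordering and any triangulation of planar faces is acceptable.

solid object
 facet normal -0.925 -0.142 -0.354
  outer loop
   vertex 0.6 1.0 4.3
   vertex 0.5 4.4 3.2
   vertex 2.0 0.1 1.0
  endloop
 endfacet
 facet normal -0.754 0.071 -0.653
  outer loop
   vertex 1.8 3.5 1.6
   vertex 2.0 0.1 1.0
   vertex 0.5 4.4 3.2
  endloop
 endfacet
 facet normal -0.193 0.631 0.752
  outer loop
   vertex 2.7 4.0 4.1
   vertex 4.6 4.7 4.0
   vertex 0.5 4.4 3.2
  endloop
 endfacet
 facet normal -0.070 0.326 0.943
  outer loop
   vertex 2.7 4.0 4.1
   vertex 3.8 2.5 4.7
   vertex 4.6 4.7 4.0
  endloop
 endfacet
 facet normal -0.319 0.283 0.905
  outer loop
   vertex 2.7 4.0 4.1
   vertex 0.5 4.4 3.2
   vertex 0.6 1.0 4.3
  endloop
 endfacet
 facet normal -0.221 0.218 0.951
  outer loop
   vertex 2.7 4.0 4.1
   vertex 0.6 1.0 4.3
   vertex 3.8 2.5 4.7
  endloop
 endfacet
 facet normal 0.942 -0.287 0.174
  outer loop
   vertex 3.8 0.8 1.9
   vertex 4.6 4.7 4.0
   vertex 3.8 2.5 4.7
  endloop
 endfacet
 facet normal 0.382 0.182 -0.906
  outer loop
   vertex 3.8 0.8 1.9
   vertex 2.0 0.1 1.0
   vertex 1.8 3.5 1.6
  endloop
 endfacet
 facet normal 0.951 -0.030 -0.307
  outer loop
   vertex 4.4 4.5 3.4
   vertex 4.6 4.7 4.0
   vertex 3.8 0.8 1.9
  endloop
 endfacet
 facet normal 0.479 0.262 -0.838
  outer loop
   vertex 4.4 4.5 3.4
   vertex 3.8 0.8 1.9
   vertex 1.8 3.5 1.6
  endloop
 endfacet
 facet normal -0.008 0.949 -0.314
  outer loop
   vertex 4.4 4.5 3.4
   vertex 0.5 4.4 3.2
   vertex 4.6 4.7 4.0
  endloop
 endfacet
 facet normal 0.003 0.873 -0.489
  outer loop
   vertex 4.4 4.5 3.4
   vertex 1.8 3.5 1.6
   vertex 0.5 4.4 3.2
  endloop
 endfacet
 facet normal -0.094 -0.065 0.993
  outer loop
   vertex 3.0 0.6 4.5
   vertex 3.8 2.5 4.7
   vertex 0.6 1.0 4.3
  endloop
 endfacet
 facet normal 0.885 -0.398 0.242
  outer loop
   vertex 3.0 0.6 4.5
   vertex 3.8 0.8 1.9
   vertex 3.8 2.5 4.7
  endloop
 endfacet
 facet normal -0.177 -0.966 0.188
  outer loop
   vertex 3.0 0.6 4.5
   vertex 0.6 1.0 4.3
   vertex 2.0 0.1 1.0
  endloop
 endfacet
 facet normal 0.347 -0.937 0.035
  outer loop
   vertex 3.0 0.6 4.5
   vertex 2.0 0.1 1.0
   vertex 3.8 0.8 1.9
  endloop
 endfacet
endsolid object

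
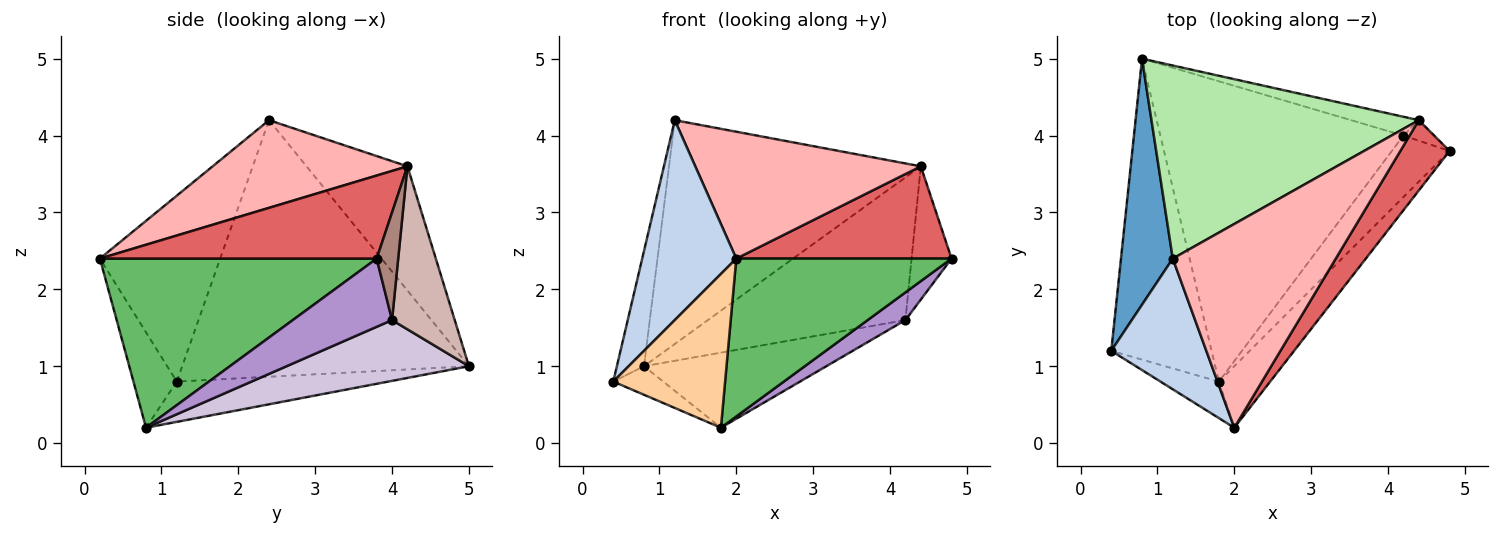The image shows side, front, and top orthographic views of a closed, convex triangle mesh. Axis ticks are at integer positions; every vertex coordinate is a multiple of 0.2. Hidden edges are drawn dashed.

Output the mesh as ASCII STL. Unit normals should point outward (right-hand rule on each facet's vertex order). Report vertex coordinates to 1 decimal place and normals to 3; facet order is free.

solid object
 facet normal -0.976 0.092 0.197
  outer loop
   vertex 1.2 2.4 4.2
   vertex 0.8 5.0 1.0
   vertex 0.4 1.2 0.8
  endloop
 endfacet
 facet normal -0.731 -0.571 0.374
  outer loop
   vertex 2.0 0.2 2.4
   vertex 1.2 2.4 4.2
   vertex 0.4 1.2 0.8
  endloop
 endfacet
 facet normal -0.371 0.088 -0.924
  outer loop
   vertex 1.8 0.8 0.2
   vertex 0.4 1.2 0.8
   vertex 0.8 5.0 1.0
  endloop
 endfacet
 facet normal -0.353 -0.910 -0.216
  outer loop
   vertex 1.8 0.8 0.2
   vertex 2.0 0.2 2.4
   vertex 0.4 1.2 0.8
  endloop
 endfacet
 facet normal 0.768 -0.597 -0.233
  outer loop
   vertex 1.8 0.8 0.2
   vertex 4.8 3.8 2.4
   vertex 2.0 0.2 2.4
  endloop
 endfacet
 facet normal -0.290 0.725 0.625
  outer loop
   vertex 4.4 4.2 3.6
   vertex 0.8 5.0 1.0
   vertex 1.2 2.4 4.2
  endloop
 endfacet
 facet normal 0.715 -0.556 0.424
  outer loop
   vertex 4.4 4.2 3.6
   vertex 2.0 0.2 2.4
   vertex 4.8 3.8 2.4
  endloop
 endfacet
 facet normal 0.415 -0.481 0.772
  outer loop
   vertex 4.4 4.2 3.6
   vertex 1.2 2.4 4.2
   vertex 2.0 0.2 2.4
  endloop
 endfacet
 facet normal 0.733 -0.279 -0.620
  outer loop
   vertex 4.2 4.0 1.6
   vertex 4.8 3.8 2.4
   vertex 1.8 0.8 0.2
  endloop
 endfacet
 facet normal 0.236 0.236 -0.943
  outer loop
   vertex 4.2 4.0 1.6
   vertex 1.8 0.8 0.2
   vertex 0.8 5.0 1.0
  endloop
 endfacet
 facet normal 0.470 0.873 -0.134
  outer loop
   vertex 4.2 4.0 1.6
   vertex 4.4 4.2 3.6
   vertex 4.8 3.8 2.4
  endloop
 endfacet
 facet normal 0.300 0.946 -0.125
  outer loop
   vertex 4.2 4.0 1.6
   vertex 0.8 5.0 1.0
   vertex 4.4 4.2 3.6
  endloop
 endfacet
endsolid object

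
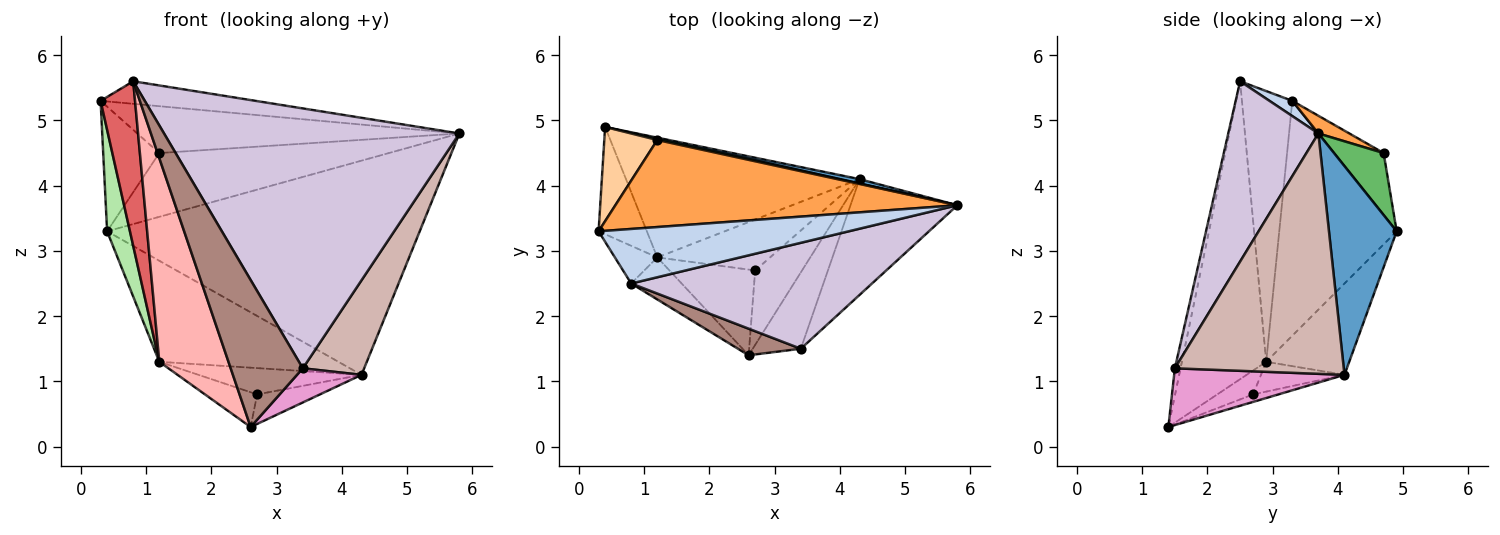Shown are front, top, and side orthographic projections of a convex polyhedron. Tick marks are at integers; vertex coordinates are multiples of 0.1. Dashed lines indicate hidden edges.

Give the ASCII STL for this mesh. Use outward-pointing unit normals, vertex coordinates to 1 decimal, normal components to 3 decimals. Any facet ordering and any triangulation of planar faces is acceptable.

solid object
 facet normal 0.212 0.977 0.020
  outer loop
   vertex 4.3 4.1 1.1
   vertex 0.4 4.9 3.3
   vertex 5.8 3.7 4.8
  endloop
 endfacet
 facet normal 0.056 0.381 0.923
  outer loop
   vertex 0.8 2.5 5.6
   vertex 5.8 3.7 4.8
   vertex 0.3 3.3 5.3
  endloop
 endfacet
 facet normal 0.046 0.473 0.880
  outer loop
   vertex 1.2 4.7 4.5
   vertex 0.3 3.3 5.3
   vertex 5.8 3.7 4.8
  endloop
 endfacet
 facet normal -0.576 0.652 0.493
  outer loop
   vertex 1.2 4.7 4.5
   vertex 0.4 4.9 3.3
   vertex 0.3 3.3 5.3
  endloop
 endfacet
 facet normal 0.211 0.977 0.022
  outer loop
   vertex 1.2 4.7 4.5
   vertex 5.8 3.7 4.8
   vertex 0.4 4.9 3.3
  endloop
 endfacet
 facet normal -0.962 -0.187 -0.198
  outer loop
   vertex 1.2 2.9 1.3
   vertex 0.3 3.3 5.3
   vertex 0.4 4.9 3.3
  endloop
 endfacet
 facet normal -0.819 -0.560 -0.128
  outer loop
   vertex 1.2 2.9 1.3
   vertex 0.8 2.5 5.6
   vertex 0.3 3.3 5.3
  endloop
 endfacet
 facet normal -0.767 -0.629 -0.130
  outer loop
   vertex 1.2 2.9 1.3
   vertex 2.6 1.4 0.3
   vertex 0.8 2.5 5.6
  endloop
 endfacet
 facet normal -0.286 0.618 -0.732
  outer loop
   vertex 1.2 2.9 1.3
   vertex 0.4 4.9 3.3
   vertex 4.3 4.1 1.1
  endloop
 endfacet
 facet normal 0.272 -0.891 0.363
  outer loop
   vertex 3.4 1.5 1.2
   vertex 5.8 3.7 4.8
   vertex 0.8 2.5 5.6
  endloop
 endfacet
 facet normal -0.077 -0.981 0.177
  outer loop
   vertex 3.4 1.5 1.2
   vertex 0.8 2.5 5.6
   vertex 2.6 1.4 0.3
  endloop
 endfacet
 facet normal 0.867 -0.315 -0.386
  outer loop
   vertex 3.4 1.5 1.2
   vertex 4.3 4.1 1.1
   vertex 5.8 3.7 4.8
  endloop
 endfacet
 facet normal 0.733 -0.278 -0.621
  outer loop
   vertex 3.4 1.5 1.2
   vertex 2.6 1.4 0.3
   vertex 4.3 4.1 1.1
  endloop
 endfacet
 facet normal -0.147 0.365 -0.919
  outer loop
   vertex 2.7 2.7 0.8
   vertex 4.3 4.1 1.1
   vertex 2.6 1.4 0.3
  endloop
 endfacet
 facet normal -0.250 0.364 -0.897
  outer loop
   vertex 2.7 2.7 0.8
   vertex 2.6 1.4 0.3
   vertex 1.2 2.9 1.3
  endloop
 endfacet
 facet normal -0.229 0.447 -0.865
  outer loop
   vertex 2.7 2.7 0.8
   vertex 1.2 2.9 1.3
   vertex 4.3 4.1 1.1
  endloop
 endfacet
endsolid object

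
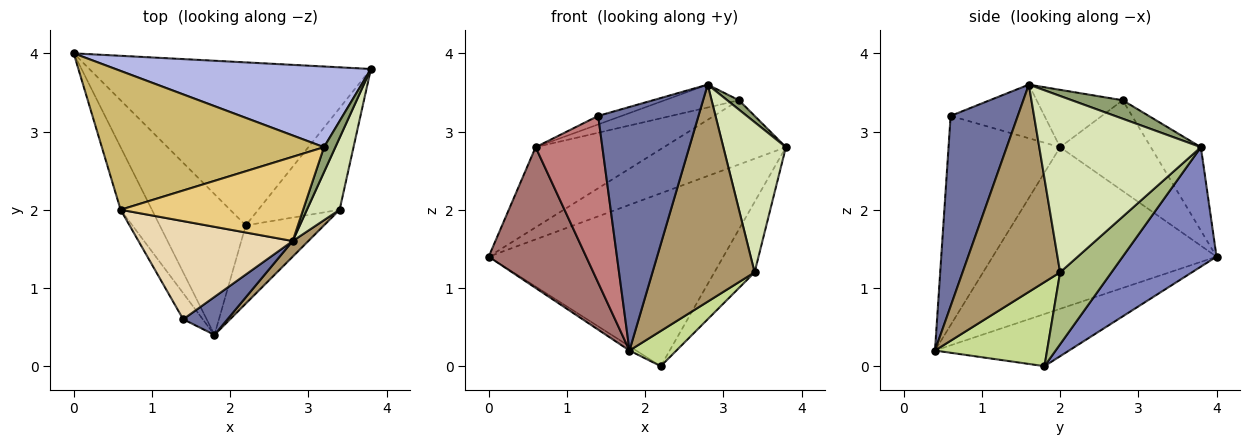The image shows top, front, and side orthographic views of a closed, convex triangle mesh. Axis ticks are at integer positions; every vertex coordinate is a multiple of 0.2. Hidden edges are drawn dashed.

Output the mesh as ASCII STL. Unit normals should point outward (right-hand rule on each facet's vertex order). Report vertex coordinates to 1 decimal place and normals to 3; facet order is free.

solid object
 facet normal 0.552 -0.824 0.129
  outer loop
   vertex 1.4 0.6 3.2
   vertex 1.8 0.4 0.2
   vertex 2.8 1.6 3.6
  endloop
 endfacet
 facet normal 0.279 0.699 -0.659
  outer loop
   vertex 2.2 1.8 0.0
   vertex 0.0 4.0 1.4
   vertex 3.8 3.8 2.8
  endloop
 endfacet
 facet normal -0.518 0.026 -0.855
  outer loop
   vertex 2.2 1.8 0.0
   vertex 1.8 0.4 0.2
   vertex 0.0 4.0 1.4
  endloop
 endfacet
 facet normal -0.248 0.603 0.758
  outer loop
   vertex 3.2 2.8 3.4
   vertex 3.8 3.8 2.8
   vertex 0.0 4.0 1.4
  endloop
 endfacet
 facet normal 0.836 -0.193 0.514
  outer loop
   vertex 3.2 2.8 3.4
   vertex 2.8 1.6 3.6
   vertex 3.8 3.8 2.8
  endloop
 endfacet
 facet normal 0.588 0.460 -0.665
  outer loop
   vertex 3.4 2.0 1.2
   vertex 2.2 1.8 0.0
   vertex 3.8 3.8 2.8
  endloop
 endfacet
 facet normal 0.700 -0.293 -0.651
  outer loop
   vertex 3.4 2.0 1.2
   vertex 1.8 0.4 0.2
   vertex 2.2 1.8 0.0
  endloop
 endfacet
 facet normal 0.919 -0.356 0.170
  outer loop
   vertex 3.4 2.0 1.2
   vertex 3.8 3.8 2.8
   vertex 2.8 1.6 3.6
  endloop
 endfacet
 facet normal 0.690 -0.722 0.052
  outer loop
   vertex 3.4 2.0 1.2
   vertex 2.8 1.6 3.6
   vertex 1.8 0.4 0.2
  endloop
 endfacet
 facet normal -0.333 0.471 0.816
  outer loop
   vertex 0.6 2.0 2.8
   vertex 3.2 2.8 3.4
   vertex 0.0 4.0 1.4
  endloop
 endfacet
 facet normal -0.290 0.251 0.924
  outer loop
   vertex 0.6 2.0 2.8
   vertex 2.8 1.6 3.6
   vertex 3.2 2.8 3.4
  endloop
 endfacet
 facet normal -0.327 0.082 0.941
  outer loop
   vertex 0.6 2.0 2.8
   vertex 1.4 0.6 3.2
   vertex 2.8 1.6 3.6
  endloop
 endfacet
 facet normal -0.903 -0.393 -0.175
  outer loop
   vertex 0.6 2.0 2.8
   vertex 0.0 4.0 1.4
   vertex 1.8 0.4 0.2
  endloop
 endfacet
 facet normal -0.855 -0.512 -0.080
  outer loop
   vertex 0.6 2.0 2.8
   vertex 1.8 0.4 0.2
   vertex 1.4 0.6 3.2
  endloop
 endfacet
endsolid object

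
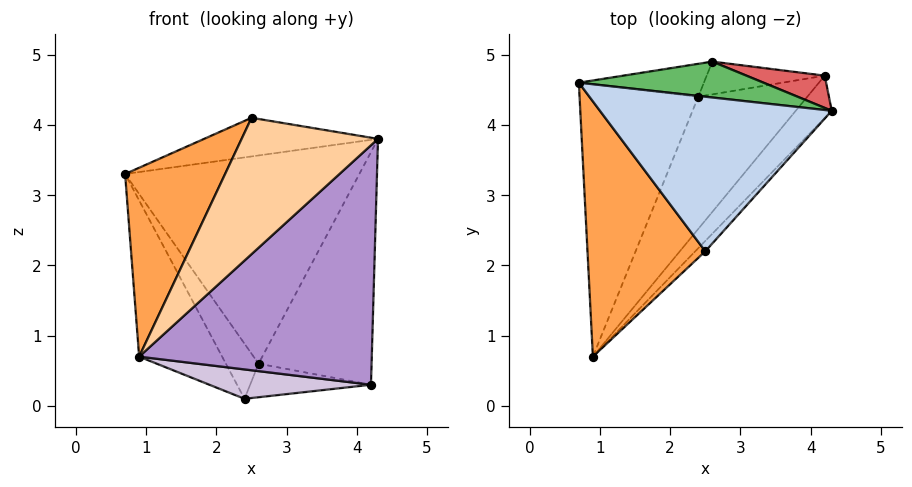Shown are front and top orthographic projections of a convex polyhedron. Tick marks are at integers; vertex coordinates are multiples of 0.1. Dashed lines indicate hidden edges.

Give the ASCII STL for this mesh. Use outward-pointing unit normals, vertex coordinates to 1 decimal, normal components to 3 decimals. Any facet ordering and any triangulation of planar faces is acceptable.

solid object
 facet normal -0.844 0.267 -0.465
  outer loop
   vertex 2.4 4.4 0.1
   vertex 0.9 0.7 0.7
   vertex 0.7 4.6 3.3
  endloop
 endfacet
 facet normal -0.107 0.241 0.965
  outer loop
   vertex 2.5 2.2 4.1
   vertex 4.3 4.2 3.8
   vertex 0.7 4.6 3.3
  endloop
 endfacet
 facet normal -0.755 -0.390 0.527
  outer loop
   vertex 2.5 2.2 4.1
   vertex 0.7 4.6 3.3
   vertex 0.9 0.7 0.7
  endloop
 endfacet
 facet normal 0.739 -0.672 -0.051
  outer loop
   vertex 2.5 2.2 4.1
   vertex 0.9 0.7 0.7
   vertex 4.3 4.2 3.8
  endloop
 endfacet
 facet normal 0.086 0.982 0.169
  outer loop
   vertex 2.6 4.9 0.6
   vertex 0.7 4.6 3.3
   vertex 4.3 4.2 3.8
  endloop
 endfacet
 facet normal -0.654 0.650 -0.388
  outer loop
   vertex 2.6 4.9 0.6
   vertex 2.4 4.4 0.1
   vertex 0.7 4.6 3.3
  endloop
 endfacet
 facet normal 0.148 0.980 0.136
  outer loop
   vertex 4.2 4.7 0.3
   vertex 2.6 4.9 0.6
   vertex 4.3 4.2 3.8
  endloop
 endfacet
 facet normal -0.042 0.715 -0.698
  outer loop
   vertex 4.2 4.7 0.3
   vertex 2.4 4.4 0.1
   vertex 2.6 4.9 0.6
  endloop
 endfacet
 facet normal 0.761 -0.639 -0.113
  outer loop
   vertex 4.2 4.7 0.3
   vertex 4.3 4.2 3.8
   vertex 0.9 0.7 0.7
  endloop
 endfacet
 facet normal 0.143 -0.215 -0.966
  outer loop
   vertex 4.2 4.7 0.3
   vertex 0.9 0.7 0.7
   vertex 2.4 4.4 0.1
  endloop
 endfacet
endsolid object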